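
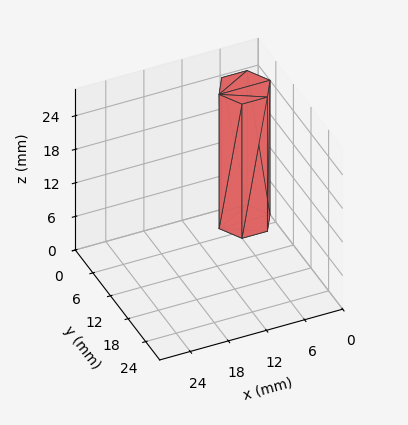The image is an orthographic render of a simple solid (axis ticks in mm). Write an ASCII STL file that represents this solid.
Reading the render: the shape is a regular 6-sided prism (a cylinder approximated with 6 flat sides), circumscribed radius ≈ 4 mm, height ≈ 24 mm (dimensions read to the nearest mm from the axis ticks). For the STL, each face is triangulated and given an outward normal.

solid part
  facet normal 0.0000 0.0000 -1.0000
    outer loop
      vertex 2.00 7.46 0.00
      vertex 6.00 7.46 0.00
      vertex 8.00 4.00 0.00
    endloop
  endfacet
  facet normal 0.0000 0.0000 -1.0000
    outer loop
      vertex 0.00 4.00 0.00
      vertex 2.00 7.46 0.00
      vertex 8.00 4.00 0.00
    endloop
  endfacet
  facet normal 0.0000 0.0000 -1.0000
    outer loop
      vertex 2.00 0.54 0.00
      vertex 0.00 4.00 0.00
      vertex 8.00 4.00 0.00
    endloop
  endfacet
  facet normal 0.0000 0.0000 -1.0000
    outer loop
      vertex 6.00 0.54 0.00
      vertex 2.00 0.54 0.00
      vertex 8.00 4.00 0.00
    endloop
  endfacet
  facet normal 0.0000 0.0000 1.0000
    outer loop
      vertex 8.00 4.00 24.00
      vertex 6.00 7.46 24.00
      vertex 2.00 7.46 24.00
    endloop
  endfacet
  facet normal 0.0000 0.0000 1.0000
    outer loop
      vertex 8.00 4.00 24.00
      vertex 2.00 7.46 24.00
      vertex 0.00 4.00 24.00
    endloop
  endfacet
  facet normal 0.0000 0.0000 1.0000
    outer loop
      vertex 8.00 4.00 24.00
      vertex 0.00 4.00 24.00
      vertex 2.00 0.54 24.00
    endloop
  endfacet
  facet normal 0.0000 0.0000 1.0000
    outer loop
      vertex 8.00 4.00 24.00
      vertex 2.00 0.54 24.00
      vertex 6.00 0.54 24.00
    endloop
  endfacet
  facet normal 0.8658 0.5004 0.0000
    outer loop
      vertex 8.00 4.00 0.00
      vertex 6.00 7.46 0.00
      vertex 6.00 7.46 24.00
    endloop
  endfacet
  facet normal 0.8658 0.5004 0.0000
    outer loop
      vertex 8.00 4.00 0.00
      vertex 6.00 7.46 24.00
      vertex 8.00 4.00 24.00
    endloop
  endfacet
  facet normal 0.0000 1.0000 0.0000
    outer loop
      vertex 6.00 7.46 0.00
      vertex 2.00 7.46 0.00
      vertex 2.00 7.46 24.00
    endloop
  endfacet
  facet normal 0.0000 1.0000 0.0000
    outer loop
      vertex 6.00 7.46 0.00
      vertex 2.00 7.46 24.00
      vertex 6.00 7.46 24.00
    endloop
  endfacet
  facet normal -0.8658 0.5004 0.0000
    outer loop
      vertex 2.00 7.46 0.00
      vertex 0.00 4.00 0.00
      vertex 0.00 4.00 24.00
    endloop
  endfacet
  facet normal -0.8658 0.5004 0.0000
    outer loop
      vertex 2.00 7.46 0.00
      vertex 0.00 4.00 24.00
      vertex 2.00 7.46 24.00
    endloop
  endfacet
  facet normal -0.8658 -0.5004 0.0000
    outer loop
      vertex 0.00 4.00 0.00
      vertex 2.00 0.54 0.00
      vertex 2.00 0.54 24.00
    endloop
  endfacet
  facet normal -0.8658 -0.5004 0.0000
    outer loop
      vertex 0.00 4.00 0.00
      vertex 2.00 0.54 24.00
      vertex 0.00 4.00 24.00
    endloop
  endfacet
  facet normal 0.0000 -1.0000 0.0000
    outer loop
      vertex 2.00 0.54 0.00
      vertex 6.00 0.54 0.00
      vertex 6.00 0.54 24.00
    endloop
  endfacet
  facet normal 0.0000 -1.0000 0.0000
    outer loop
      vertex 2.00 0.54 0.00
      vertex 6.00 0.54 24.00
      vertex 2.00 0.54 24.00
    endloop
  endfacet
  facet normal 0.8658 -0.5004 0.0000
    outer loop
      vertex 6.00 0.54 0.00
      vertex 8.00 4.00 0.00
      vertex 8.00 4.00 24.00
    endloop
  endfacet
  facet normal 0.8658 -0.5004 0.0000
    outer loop
      vertex 6.00 0.54 0.00
      vertex 8.00 4.00 24.00
      vertex 6.00 0.54 24.00
    endloop
  endfacet
endsolid part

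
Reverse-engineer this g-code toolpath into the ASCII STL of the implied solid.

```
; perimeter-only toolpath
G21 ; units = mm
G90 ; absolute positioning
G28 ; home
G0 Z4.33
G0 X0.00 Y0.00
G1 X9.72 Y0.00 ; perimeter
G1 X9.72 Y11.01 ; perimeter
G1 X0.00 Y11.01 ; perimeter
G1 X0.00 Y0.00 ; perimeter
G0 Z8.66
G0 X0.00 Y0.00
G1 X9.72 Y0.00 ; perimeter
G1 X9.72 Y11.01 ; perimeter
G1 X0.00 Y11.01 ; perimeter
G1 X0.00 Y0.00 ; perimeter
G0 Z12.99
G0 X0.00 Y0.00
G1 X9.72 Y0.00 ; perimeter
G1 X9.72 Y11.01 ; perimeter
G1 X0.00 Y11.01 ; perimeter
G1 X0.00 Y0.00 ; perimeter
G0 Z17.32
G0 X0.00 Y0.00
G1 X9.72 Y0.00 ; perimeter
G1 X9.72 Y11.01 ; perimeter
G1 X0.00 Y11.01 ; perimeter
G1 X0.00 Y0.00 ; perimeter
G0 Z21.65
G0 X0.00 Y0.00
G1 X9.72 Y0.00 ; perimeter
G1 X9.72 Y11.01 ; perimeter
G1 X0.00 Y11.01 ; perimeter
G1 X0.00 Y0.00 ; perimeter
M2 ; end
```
solid part
  facet normal 0.0000 0.0000 -1.0000
    outer loop
      vertex 9.72 11.01 0.00
      vertex 9.72 0.00 0.00
      vertex 0.00 0.00 0.00
    endloop
  endfacet
  facet normal 0.0000 0.0000 -1.0000
    outer loop
      vertex 0.00 11.01 0.00
      vertex 9.72 11.01 0.00
      vertex 0.00 0.00 0.00
    endloop
  endfacet
  facet normal 0.0000 0.0000 1.0000
    outer loop
      vertex 0.00 0.00 21.65
      vertex 9.72 0.00 21.65
      vertex 9.72 11.01 21.65
    endloop
  endfacet
  facet normal 0.0000 0.0000 1.0000
    outer loop
      vertex 0.00 0.00 21.65
      vertex 9.72 11.01 21.65
      vertex 0.00 11.01 21.65
    endloop
  endfacet
  facet normal 0.0000 -1.0000 0.0000
    outer loop
      vertex 0.00 0.00 0.00
      vertex 9.72 0.00 0.00
      vertex 9.72 0.00 21.65
    endloop
  endfacet
  facet normal 0.0000 -1.0000 0.0000
    outer loop
      vertex 0.00 0.00 0.00
      vertex 9.72 0.00 21.65
      vertex 0.00 0.00 21.65
    endloop
  endfacet
  facet normal 0.0000 1.0000 0.0000
    outer loop
      vertex 9.72 11.01 21.65
      vertex 9.72 11.01 0.00
      vertex 0.00 11.01 0.00
    endloop
  endfacet
  facet normal 0.0000 1.0000 0.0000
    outer loop
      vertex 0.00 11.01 21.65
      vertex 9.72 11.01 21.65
      vertex 0.00 11.01 0.00
    endloop
  endfacet
  facet normal -1.0000 0.0000 0.0000
    outer loop
      vertex 0.00 11.01 21.65
      vertex 0.00 11.01 0.00
      vertex 0.00 0.00 0.00
    endloop
  endfacet
  facet normal -1.0000 0.0000 0.0000
    outer loop
      vertex 0.00 0.00 21.65
      vertex 0.00 11.01 21.65
      vertex 0.00 0.00 0.00
    endloop
  endfacet
  facet normal 1.0000 0.0000 0.0000
    outer loop
      vertex 9.72 0.00 0.00
      vertex 9.72 11.01 0.00
      vertex 9.72 11.01 21.65
    endloop
  endfacet
  facet normal 1.0000 0.0000 0.0000
    outer loop
      vertex 9.72 0.00 0.00
      vertex 9.72 11.01 21.65
      vertex 9.72 0.00 21.65
    endloop
  endfacet
endsolid part

The G0 Z moves step by Δz≈4.33 mm. Every layer's G1 loop is the same polygon, so the solid is a straight extrusion of it from z=0 to z≈21.6. Closing with flat bottom and top caps and triangulating gives 12 facets — a rectangular box, roughly 9.72 × 11 mm footprint and 21.6 mm tall.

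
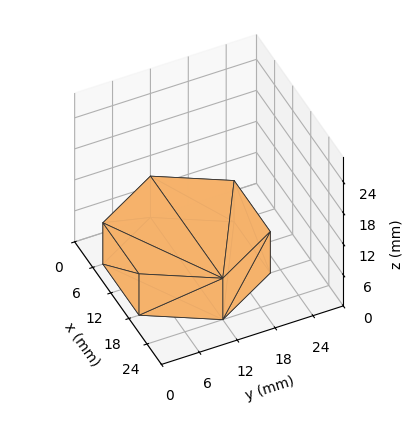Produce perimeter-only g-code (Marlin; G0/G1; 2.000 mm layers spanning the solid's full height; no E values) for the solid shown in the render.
Reading the render: the shape is a regular 6-sided prism (a cylinder approximated with 6 flat sides), circumscribed radius ≈ 12 mm, height ≈ 8 mm (dimensions read to the nearest mm from the axis ticks). For the g-code, the solid's height is divided into equal slices at the stated Δz and each level perimeter traced with G1 moves after a G0 lift.

; perimeter-only toolpath
G21 ; units = mm
G90 ; absolute positioning
G28 ; home
; layer 1
G0 Z2.000
G0 X24.000 Y12.000
G1 X18.000 Y22.392
G1 X6.000 Y22.392
G1 X0.000 Y12.000
G1 X6.000 Y1.608
G1 X18.000 Y1.608
G1 X24.000 Y12.000
; layer 2
G0 Z4.000
G0 X24.000 Y12.000
G1 X18.000 Y22.392
G1 X6.000 Y22.392
G1 X0.000 Y12.000
G1 X6.000 Y1.608
G1 X18.000 Y1.608
G1 X24.000 Y12.000
; layer 3
G0 Z6.000
G0 X24.000 Y12.000
G1 X18.000 Y22.392
G1 X6.000 Y22.392
G1 X0.000 Y12.000
G1 X6.000 Y1.608
G1 X18.000 Y1.608
G1 X24.000 Y12.000
; layer 4
G0 Z8.000
G0 X24.000 Y12.000
G1 X18.000 Y22.392
G1 X6.000 Y22.392
G1 X0.000 Y12.000
G1 X6.000 Y1.608
G1 X18.000 Y1.608
G1 X24.000 Y12.000
M2 ; end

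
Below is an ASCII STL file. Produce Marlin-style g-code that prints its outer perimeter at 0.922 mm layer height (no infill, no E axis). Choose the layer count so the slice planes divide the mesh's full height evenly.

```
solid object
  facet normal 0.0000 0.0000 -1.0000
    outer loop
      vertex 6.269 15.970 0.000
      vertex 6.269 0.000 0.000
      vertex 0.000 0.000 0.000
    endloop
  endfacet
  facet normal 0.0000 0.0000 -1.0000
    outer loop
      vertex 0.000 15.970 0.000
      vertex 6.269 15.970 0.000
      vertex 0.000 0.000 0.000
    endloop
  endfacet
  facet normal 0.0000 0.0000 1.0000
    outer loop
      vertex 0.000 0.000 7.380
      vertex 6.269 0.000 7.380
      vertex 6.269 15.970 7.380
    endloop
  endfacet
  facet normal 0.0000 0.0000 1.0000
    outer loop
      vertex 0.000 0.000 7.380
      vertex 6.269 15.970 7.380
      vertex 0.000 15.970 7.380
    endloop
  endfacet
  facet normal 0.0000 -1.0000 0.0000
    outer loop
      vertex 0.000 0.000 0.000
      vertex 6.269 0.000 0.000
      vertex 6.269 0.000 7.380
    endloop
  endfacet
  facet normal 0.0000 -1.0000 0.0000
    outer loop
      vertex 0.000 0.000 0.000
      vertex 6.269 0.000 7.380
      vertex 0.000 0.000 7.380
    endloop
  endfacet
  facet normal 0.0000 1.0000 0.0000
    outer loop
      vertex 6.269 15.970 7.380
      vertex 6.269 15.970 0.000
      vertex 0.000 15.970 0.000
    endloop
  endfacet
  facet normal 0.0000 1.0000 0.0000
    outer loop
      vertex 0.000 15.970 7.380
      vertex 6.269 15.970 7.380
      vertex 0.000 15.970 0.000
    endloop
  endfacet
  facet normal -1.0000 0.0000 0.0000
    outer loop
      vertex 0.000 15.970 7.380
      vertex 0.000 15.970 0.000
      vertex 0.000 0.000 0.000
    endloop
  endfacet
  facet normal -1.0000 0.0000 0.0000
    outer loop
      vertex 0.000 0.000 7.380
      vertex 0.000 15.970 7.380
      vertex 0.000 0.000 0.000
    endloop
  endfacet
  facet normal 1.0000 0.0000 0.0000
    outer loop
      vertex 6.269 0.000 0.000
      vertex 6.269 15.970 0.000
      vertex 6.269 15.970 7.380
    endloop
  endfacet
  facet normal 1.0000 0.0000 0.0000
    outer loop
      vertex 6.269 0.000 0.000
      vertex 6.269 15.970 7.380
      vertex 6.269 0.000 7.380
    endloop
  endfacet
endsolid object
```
; perimeter-only toolpath
G21 ; units = mm
G90 ; absolute positioning
G28 ; home
; layer 1
G0 Z0.922
G0 X0.000 Y0.000
G1 X6.269 Y0.000
G1 X6.269 Y15.970
G1 X0.000 Y15.970
G1 X0.000 Y0.000
; layer 2
G0 Z1.845
G0 X0.000 Y0.000
G1 X6.269 Y0.000
G1 X6.269 Y15.970
G1 X0.000 Y15.970
G1 X0.000 Y0.000
; layer 3
G0 Z2.768
G0 X0.000 Y0.000
G1 X6.269 Y0.000
G1 X6.269 Y15.970
G1 X0.000 Y15.970
G1 X0.000 Y0.000
; layer 4
G0 Z3.690
G0 X0.000 Y0.000
G1 X6.269 Y0.000
G1 X6.269 Y15.970
G1 X0.000 Y15.970
G1 X0.000 Y0.000
; layer 5
G0 Z4.612
G0 X0.000 Y0.000
G1 X6.269 Y0.000
G1 X6.269 Y15.970
G1 X0.000 Y15.970
G1 X0.000 Y0.000
; layer 6
G0 Z5.535
G0 X0.000 Y0.000
G1 X6.269 Y0.000
G1 X6.269 Y15.970
G1 X0.000 Y15.970
G1 X0.000 Y0.000
; layer 7
G0 Z6.457
G0 X0.000 Y0.000
G1 X6.269 Y0.000
G1 X6.269 Y15.970
G1 X0.000 Y15.970
G1 X0.000 Y0.000
; layer 8
G0 Z7.380
G0 X0.000 Y0.000
G1 X6.269 Y0.000
G1 X6.269 Y15.970
G1 X0.000 Y15.970
G1 X0.000 Y0.000
M2 ; end

The solid is a rectangular box, roughly 6.27 × 16 mm footprint and 7.38 mm tall. Slicing at Δz = 0.922 mm — 8 equal slices spanning the solid's height, so layer i sits at z = i·h/8 — gives 8 non-empty perimeters. Each is a 4-segment closed polygon; G0 lifts to the layer z and rapids to the start vertex, then G1 traces the edges.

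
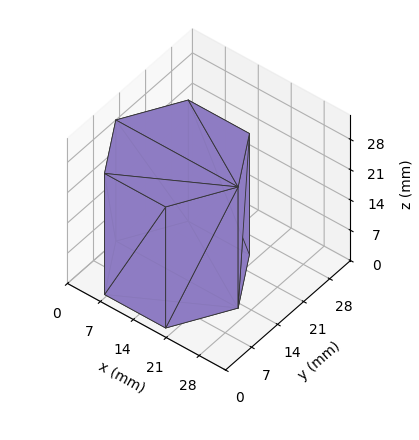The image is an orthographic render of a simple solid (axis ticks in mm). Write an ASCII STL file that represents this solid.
Reading the render: the shape is a regular 6-sided prism (a cylinder approximated with 6 flat sides), circumscribed radius ≈ 13 mm, height ≈ 28 mm (dimensions read to the nearest mm from the axis ticks). For the STL, each face is triangulated and given an outward normal.

solid part
  facet normal 0.0000 0.0000 -1.0000
    outer loop
      vertex 6.500 24.258 0.000
      vertex 19.500 24.258 0.000
      vertex 26.000 13.000 0.000
    endloop
  endfacet
  facet normal 0.0000 0.0000 -1.0000
    outer loop
      vertex 0.000 13.000 0.000
      vertex 6.500 24.258 0.000
      vertex 26.000 13.000 0.000
    endloop
  endfacet
  facet normal 0.0000 0.0000 -1.0000
    outer loop
      vertex 6.500 1.742 0.000
      vertex 0.000 13.000 0.000
      vertex 26.000 13.000 0.000
    endloop
  endfacet
  facet normal 0.0000 0.0000 -1.0000
    outer loop
      vertex 19.500 1.742 0.000
      vertex 6.500 1.742 0.000
      vertex 26.000 13.000 0.000
    endloop
  endfacet
  facet normal 0.0000 0.0000 1.0000
    outer loop
      vertex 26.000 13.000 28.000
      vertex 19.500 24.258 28.000
      vertex 6.500 24.258 28.000
    endloop
  endfacet
  facet normal 0.0000 0.0000 1.0000
    outer loop
      vertex 26.000 13.000 28.000
      vertex 6.500 24.258 28.000
      vertex 0.000 13.000 28.000
    endloop
  endfacet
  facet normal 0.0000 0.0000 1.0000
    outer loop
      vertex 26.000 13.000 28.000
      vertex 0.000 13.000 28.000
      vertex 6.500 1.742 28.000
    endloop
  endfacet
  facet normal 0.0000 0.0000 1.0000
    outer loop
      vertex 26.000 13.000 28.000
      vertex 6.500 1.742 28.000
      vertex 19.500 1.742 28.000
    endloop
  endfacet
  facet normal 0.8660 0.5000 0.0000
    outer loop
      vertex 26.000 13.000 0.000
      vertex 19.500 24.258 0.000
      vertex 19.500 24.258 28.000
    endloop
  endfacet
  facet normal 0.8660 0.5000 0.0000
    outer loop
      vertex 26.000 13.000 0.000
      vertex 19.500 24.258 28.000
      vertex 26.000 13.000 28.000
    endloop
  endfacet
  facet normal 0.0000 1.0000 0.0000
    outer loop
      vertex 19.500 24.258 0.000
      vertex 6.500 24.258 0.000
      vertex 6.500 24.258 28.000
    endloop
  endfacet
  facet normal 0.0000 1.0000 0.0000
    outer loop
      vertex 19.500 24.258 0.000
      vertex 6.500 24.258 28.000
      vertex 19.500 24.258 28.000
    endloop
  endfacet
  facet normal -0.8660 0.5000 0.0000
    outer loop
      vertex 6.500 24.258 0.000
      vertex 0.000 13.000 0.000
      vertex 0.000 13.000 28.000
    endloop
  endfacet
  facet normal -0.8660 0.5000 0.0000
    outer loop
      vertex 6.500 24.258 0.000
      vertex 0.000 13.000 28.000
      vertex 6.500 24.258 28.000
    endloop
  endfacet
  facet normal -0.8660 -0.5000 0.0000
    outer loop
      vertex 0.000 13.000 0.000
      vertex 6.500 1.742 0.000
      vertex 6.500 1.742 28.000
    endloop
  endfacet
  facet normal -0.8660 -0.5000 0.0000
    outer loop
      vertex 0.000 13.000 0.000
      vertex 6.500 1.742 28.000
      vertex 0.000 13.000 28.000
    endloop
  endfacet
  facet normal 0.0000 -1.0000 0.0000
    outer loop
      vertex 6.500 1.742 0.000
      vertex 19.500 1.742 0.000
      vertex 19.500 1.742 28.000
    endloop
  endfacet
  facet normal 0.0000 -1.0000 0.0000
    outer loop
      vertex 6.500 1.742 0.000
      vertex 19.500 1.742 28.000
      vertex 6.500 1.742 28.000
    endloop
  endfacet
  facet normal 0.8660 -0.5000 0.0000
    outer loop
      vertex 19.500 1.742 0.000
      vertex 26.000 13.000 0.000
      vertex 26.000 13.000 28.000
    endloop
  endfacet
  facet normal 0.8660 -0.5000 0.0000
    outer loop
      vertex 19.500 1.742 0.000
      vertex 26.000 13.000 28.000
      vertex 19.500 1.742 28.000
    endloop
  endfacet
endsolid part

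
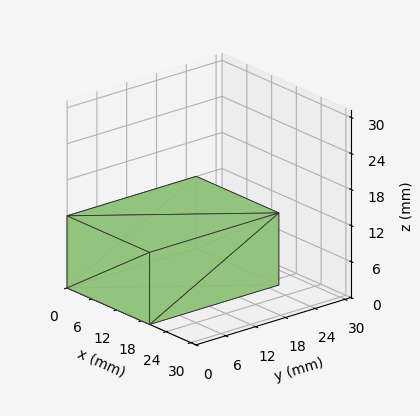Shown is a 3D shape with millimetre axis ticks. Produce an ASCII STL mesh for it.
Reading the render: the shape is a rectangular box, roughly 20 × 26 mm footprint and 12 mm tall (dimensions read to the nearest mm from the axis ticks). For the STL, each face is triangulated and given an outward normal.

solid part
  facet normal 0.0000 0.0000 -1.0000
    outer loop
      vertex 20.00 26.00 0.00
      vertex 20.00 0.00 0.00
      vertex 0.00 0.00 0.00
    endloop
  endfacet
  facet normal 0.0000 0.0000 -1.0000
    outer loop
      vertex 0.00 26.00 0.00
      vertex 20.00 26.00 0.00
      vertex 0.00 0.00 0.00
    endloop
  endfacet
  facet normal 0.0000 0.0000 1.0000
    outer loop
      vertex 0.00 0.00 12.00
      vertex 20.00 0.00 12.00
      vertex 20.00 26.00 12.00
    endloop
  endfacet
  facet normal 0.0000 0.0000 1.0000
    outer loop
      vertex 0.00 0.00 12.00
      vertex 20.00 26.00 12.00
      vertex 0.00 26.00 12.00
    endloop
  endfacet
  facet normal 0.0000 -1.0000 0.0000
    outer loop
      vertex 0.00 0.00 0.00
      vertex 20.00 0.00 0.00
      vertex 20.00 0.00 12.00
    endloop
  endfacet
  facet normal 0.0000 -1.0000 0.0000
    outer loop
      vertex 0.00 0.00 0.00
      vertex 20.00 0.00 12.00
      vertex 0.00 0.00 12.00
    endloop
  endfacet
  facet normal 0.0000 1.0000 0.0000
    outer loop
      vertex 20.00 26.00 12.00
      vertex 20.00 26.00 0.00
      vertex 0.00 26.00 0.00
    endloop
  endfacet
  facet normal 0.0000 1.0000 0.0000
    outer loop
      vertex 0.00 26.00 12.00
      vertex 20.00 26.00 12.00
      vertex 0.00 26.00 0.00
    endloop
  endfacet
  facet normal -1.0000 0.0000 0.0000
    outer loop
      vertex 0.00 26.00 12.00
      vertex 0.00 26.00 0.00
      vertex 0.00 0.00 0.00
    endloop
  endfacet
  facet normal -1.0000 0.0000 0.0000
    outer loop
      vertex 0.00 0.00 12.00
      vertex 0.00 26.00 12.00
      vertex 0.00 0.00 0.00
    endloop
  endfacet
  facet normal 1.0000 0.0000 0.0000
    outer loop
      vertex 20.00 0.00 0.00
      vertex 20.00 26.00 0.00
      vertex 20.00 26.00 12.00
    endloop
  endfacet
  facet normal 1.0000 0.0000 0.0000
    outer loop
      vertex 20.00 0.00 0.00
      vertex 20.00 26.00 12.00
      vertex 20.00 0.00 12.00
    endloop
  endfacet
endsolid part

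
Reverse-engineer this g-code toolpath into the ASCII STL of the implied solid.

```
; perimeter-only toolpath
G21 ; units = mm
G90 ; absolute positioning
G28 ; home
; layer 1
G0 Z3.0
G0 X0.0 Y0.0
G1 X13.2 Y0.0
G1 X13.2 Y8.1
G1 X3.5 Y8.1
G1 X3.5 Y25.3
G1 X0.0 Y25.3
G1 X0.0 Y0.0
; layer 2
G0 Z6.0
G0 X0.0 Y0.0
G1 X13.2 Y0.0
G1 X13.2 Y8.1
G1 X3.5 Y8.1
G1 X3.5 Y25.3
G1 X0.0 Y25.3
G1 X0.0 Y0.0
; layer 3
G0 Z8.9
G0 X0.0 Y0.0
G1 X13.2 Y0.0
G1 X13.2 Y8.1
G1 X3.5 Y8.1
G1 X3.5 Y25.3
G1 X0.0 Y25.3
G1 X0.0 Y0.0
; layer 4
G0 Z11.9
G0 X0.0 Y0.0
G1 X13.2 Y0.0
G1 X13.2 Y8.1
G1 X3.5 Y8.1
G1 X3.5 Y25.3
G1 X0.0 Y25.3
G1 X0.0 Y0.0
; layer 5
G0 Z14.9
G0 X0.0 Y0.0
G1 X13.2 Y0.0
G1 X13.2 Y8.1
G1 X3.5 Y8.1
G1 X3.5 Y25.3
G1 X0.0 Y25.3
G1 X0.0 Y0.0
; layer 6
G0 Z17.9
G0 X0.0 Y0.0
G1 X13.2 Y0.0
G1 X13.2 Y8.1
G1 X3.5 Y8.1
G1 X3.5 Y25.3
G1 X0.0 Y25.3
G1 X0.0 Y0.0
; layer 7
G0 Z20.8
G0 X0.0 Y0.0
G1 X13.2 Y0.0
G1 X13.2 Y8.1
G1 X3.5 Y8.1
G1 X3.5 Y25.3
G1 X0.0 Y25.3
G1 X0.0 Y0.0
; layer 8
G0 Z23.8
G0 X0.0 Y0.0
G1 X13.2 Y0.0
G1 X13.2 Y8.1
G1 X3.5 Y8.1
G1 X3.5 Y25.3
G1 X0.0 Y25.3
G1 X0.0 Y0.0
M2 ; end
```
solid part
  facet normal 0.0000 0.0000 -1.0000
    outer loop
      vertex 13.2 8.1 0.0
      vertex 13.2 0.0 0.0
      vertex 0.0 0.0 0.0
    endloop
  endfacet
  facet normal 0.0000 0.0000 -1.0000
    outer loop
      vertex 3.5 8.1 0.0
      vertex 13.2 8.1 0.0
      vertex 0.0 0.0 0.0
    endloop
  endfacet
  facet normal 0.0000 0.0000 -1.0000
    outer loop
      vertex 3.5 25.3 0.0
      vertex 3.5 8.1 0.0
      vertex 0.0 0.0 0.0
    endloop
  endfacet
  facet normal 0.0000 0.0000 -1.0000
    outer loop
      vertex 0.0 25.3 0.0
      vertex 3.5 25.3 0.0
      vertex 0.0 0.0 0.0
    endloop
  endfacet
  facet normal 0.0000 0.0000 1.0000
    outer loop
      vertex 0.0 0.0 23.8
      vertex 13.2 0.0 23.8
      vertex 13.2 8.1 23.8
    endloop
  endfacet
  facet normal 0.0000 0.0000 1.0000
    outer loop
      vertex 0.0 0.0 23.8
      vertex 13.2 8.1 23.8
      vertex 3.5 8.1 23.8
    endloop
  endfacet
  facet normal 0.0000 0.0000 1.0000
    outer loop
      vertex 0.0 0.0 23.8
      vertex 3.5 8.1 23.8
      vertex 3.5 25.3 23.8
    endloop
  endfacet
  facet normal 0.0000 0.0000 1.0000
    outer loop
      vertex 0.0 0.0 23.8
      vertex 3.5 25.3 23.8
      vertex 0.0 25.3 23.8
    endloop
  endfacet
  facet normal 0.0000 -1.0000 0.0000
    outer loop
      vertex 0.0 0.0 0.0
      vertex 13.2 0.0 0.0
      vertex 13.2 0.0 23.8
    endloop
  endfacet
  facet normal 0.0000 -1.0000 0.0000
    outer loop
      vertex 0.0 0.0 0.0
      vertex 13.2 0.0 23.8
      vertex 0.0 0.0 23.8
    endloop
  endfacet
  facet normal 1.0000 0.0000 0.0000
    outer loop
      vertex 13.2 0.0 0.0
      vertex 13.2 8.1 0.0
      vertex 13.2 8.1 23.8
    endloop
  endfacet
  facet normal 1.0000 0.0000 0.0000
    outer loop
      vertex 13.2 0.0 0.0
      vertex 13.2 8.1 23.8
      vertex 13.2 0.0 23.8
    endloop
  endfacet
  facet normal 0.0000 1.0000 0.0000
    outer loop
      vertex 13.2 8.1 0.0
      vertex 3.5 8.1 0.0
      vertex 3.5 8.1 23.8
    endloop
  endfacet
  facet normal 0.0000 1.0000 0.0000
    outer loop
      vertex 13.2 8.1 0.0
      vertex 3.5 8.1 23.8
      vertex 13.2 8.1 23.8
    endloop
  endfacet
  facet normal 1.0000 0.0000 0.0000
    outer loop
      vertex 3.5 8.1 0.0
      vertex 3.5 25.3 0.0
      vertex 3.5 25.3 23.8
    endloop
  endfacet
  facet normal 1.0000 0.0000 0.0000
    outer loop
      vertex 3.5 8.1 0.0
      vertex 3.5 25.3 23.8
      vertex 3.5 8.1 23.8
    endloop
  endfacet
  facet normal 0.0000 1.0000 0.0000
    outer loop
      vertex 3.5 25.3 0.0
      vertex 0.0 25.3 0.0
      vertex 0.0 25.3 23.8
    endloop
  endfacet
  facet normal 0.0000 1.0000 0.0000
    outer loop
      vertex 3.5 25.3 0.0
      vertex 0.0 25.3 23.8
      vertex 3.5 25.3 23.8
    endloop
  endfacet
  facet normal -1.0000 0.0000 0.0000
    outer loop
      vertex 0.0 25.3 0.0
      vertex 0.0 0.0 0.0
      vertex 0.0 0.0 23.8
    endloop
  endfacet
  facet normal -1.0000 0.0000 0.0000
    outer loop
      vertex 0.0 25.3 0.0
      vertex 0.0 0.0 23.8
      vertex 0.0 25.3 23.8
    endloop
  endfacet
endsolid part

The G0 Z moves step by Δz≈3.0 mm. Every layer's G1 loop is the same polygon, so the solid is a straight extrusion of it from z=0 to z≈23.8. Closing with flat bottom and top caps and triangulating gives 20 facets — an L-shaped prism: outer 13.2 × 25.3 mm, arm thicknesses ≈ 8.1 mm (horizontal) and 3.5 mm (vertical), extruded 23.8 mm in z.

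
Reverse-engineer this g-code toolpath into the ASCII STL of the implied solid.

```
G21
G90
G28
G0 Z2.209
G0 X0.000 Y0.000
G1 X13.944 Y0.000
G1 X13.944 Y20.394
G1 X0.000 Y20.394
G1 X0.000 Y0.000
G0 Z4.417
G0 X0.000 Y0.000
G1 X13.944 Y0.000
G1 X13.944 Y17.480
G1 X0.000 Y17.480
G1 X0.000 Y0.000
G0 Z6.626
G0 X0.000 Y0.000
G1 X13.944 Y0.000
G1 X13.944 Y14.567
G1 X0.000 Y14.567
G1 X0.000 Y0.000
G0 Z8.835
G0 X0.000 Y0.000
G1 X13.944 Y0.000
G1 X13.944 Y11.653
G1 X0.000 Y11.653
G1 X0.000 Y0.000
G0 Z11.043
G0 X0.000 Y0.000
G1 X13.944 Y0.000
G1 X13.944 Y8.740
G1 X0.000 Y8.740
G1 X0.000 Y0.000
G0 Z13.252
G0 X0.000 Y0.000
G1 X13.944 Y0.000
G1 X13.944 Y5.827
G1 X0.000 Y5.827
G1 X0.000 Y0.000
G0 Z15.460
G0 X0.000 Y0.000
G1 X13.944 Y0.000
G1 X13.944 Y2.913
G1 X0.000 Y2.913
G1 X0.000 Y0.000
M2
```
solid part
  facet normal 0.0000 0.0000 -1.0000
    outer loop
      vertex 13.944 23.307 0.000
      vertex 13.944 0.000 0.000
      vertex 0.000 0.000 0.000
    endloop
  endfacet
  facet normal 0.0000 0.0000 -1.0000
    outer loop
      vertex 0.000 23.307 0.000
      vertex 13.944 23.307 0.000
      vertex 0.000 0.000 0.000
    endloop
  endfacet
  facet normal 0.0000 -1.0000 0.0000
    outer loop
      vertex 0.000 0.000 0.000
      vertex 13.944 0.000 0.000
      vertex 13.944 0.000 17.669
    endloop
  endfacet
  facet normal 0.0000 -1.0000 0.0000
    outer loop
      vertex 0.000 0.000 0.000
      vertex 13.944 0.000 17.669
      vertex 0.000 0.000 17.669
    endloop
  endfacet
  facet normal 0.0000 0.6041 0.7969
    outer loop
      vertex 0.000 0.000 17.669
      vertex 13.944 0.000 17.669
      vertex 13.944 23.307 0.000
    endloop
  endfacet
  facet normal 0.0000 0.6041 0.7969
    outer loop
      vertex 0.000 0.000 17.669
      vertex 13.944 23.307 0.000
      vertex 0.000 23.307 0.000
    endloop
  endfacet
  facet normal -1.0000 0.0000 0.0000
    outer loop
      vertex 0.000 0.000 17.669
      vertex 0.000 23.307 0.000
      vertex 0.000 0.000 0.000
    endloop
  endfacet
  facet normal 1.0000 0.0000 0.0000
    outer loop
      vertex 13.944 0.000 0.000
      vertex 13.944 23.307 0.000
      vertex 13.944 0.000 17.669
    endloop
  endfacet
endsolid part

The G0 Z moves step by Δz≈2.209 mm. The G1 loops shrink linearly with z, so the solid tapers from its base footprint up to z≈17.7. Closing with a flat bottom cap and the tapered top and triangulating gives 8 facets — a wedge (ramp): 13.9 × 23.3 mm base, rising to 17.7 mm along the y=0 edge and sloping linearly to z=0 at y=23.3.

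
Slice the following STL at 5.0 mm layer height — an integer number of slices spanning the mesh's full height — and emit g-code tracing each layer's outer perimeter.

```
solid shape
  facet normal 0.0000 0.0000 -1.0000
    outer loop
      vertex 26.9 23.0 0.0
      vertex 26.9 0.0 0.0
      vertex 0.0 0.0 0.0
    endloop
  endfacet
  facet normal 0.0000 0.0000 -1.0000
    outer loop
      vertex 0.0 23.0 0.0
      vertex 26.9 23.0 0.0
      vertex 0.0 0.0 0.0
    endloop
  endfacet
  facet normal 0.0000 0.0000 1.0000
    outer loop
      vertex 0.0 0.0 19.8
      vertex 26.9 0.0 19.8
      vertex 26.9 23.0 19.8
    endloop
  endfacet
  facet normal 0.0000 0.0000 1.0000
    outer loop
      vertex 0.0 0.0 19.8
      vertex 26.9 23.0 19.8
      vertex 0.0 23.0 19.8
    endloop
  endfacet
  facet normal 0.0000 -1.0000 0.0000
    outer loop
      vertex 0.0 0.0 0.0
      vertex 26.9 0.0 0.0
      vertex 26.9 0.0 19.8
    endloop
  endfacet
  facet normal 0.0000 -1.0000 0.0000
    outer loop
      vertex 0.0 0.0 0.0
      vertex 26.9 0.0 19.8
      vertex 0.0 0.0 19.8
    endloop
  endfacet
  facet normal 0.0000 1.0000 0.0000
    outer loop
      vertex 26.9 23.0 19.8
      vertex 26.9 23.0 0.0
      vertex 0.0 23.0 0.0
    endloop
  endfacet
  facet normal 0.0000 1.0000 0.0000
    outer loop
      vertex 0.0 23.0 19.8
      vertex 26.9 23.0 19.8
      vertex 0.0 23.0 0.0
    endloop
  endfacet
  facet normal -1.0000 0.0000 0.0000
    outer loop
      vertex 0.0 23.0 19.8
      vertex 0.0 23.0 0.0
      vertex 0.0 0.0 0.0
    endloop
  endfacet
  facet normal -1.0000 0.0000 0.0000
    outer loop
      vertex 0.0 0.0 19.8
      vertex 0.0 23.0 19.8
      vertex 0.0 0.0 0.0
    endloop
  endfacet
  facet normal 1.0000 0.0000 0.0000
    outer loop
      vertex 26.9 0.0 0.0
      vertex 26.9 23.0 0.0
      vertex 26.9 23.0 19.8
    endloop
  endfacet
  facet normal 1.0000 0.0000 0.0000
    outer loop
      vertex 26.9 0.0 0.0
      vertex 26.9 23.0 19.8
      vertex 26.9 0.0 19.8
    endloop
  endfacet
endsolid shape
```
; perimeter-only toolpath
G21 ; units = mm
G90 ; absolute positioning
G28 ; home
; layer 1
G0 Z5.0
G0 X0.0 Y0.0
G1 X26.9 Y0.0
G1 X26.9 Y23.0
G1 X0.0 Y23.0
G1 X0.0 Y0.0
; layer 2
G0 Z9.9
G0 X0.0 Y0.0
G1 X26.9 Y0.0
G1 X26.9 Y23.0
G1 X0.0 Y23.0
G1 X0.0 Y0.0
; layer 3
G0 Z14.9
G0 X0.0 Y0.0
G1 X26.9 Y0.0
G1 X26.9 Y23.0
G1 X0.0 Y23.0
G1 X0.0 Y0.0
; layer 4
G0 Z19.8
G0 X0.0 Y0.0
G1 X26.9 Y0.0
G1 X26.9 Y23.0
G1 X0.0 Y23.0
G1 X0.0 Y0.0
M2 ; end

The solid is a rectangular box, roughly 26.9 × 23 mm footprint and 19.8 mm tall. Slicing at Δz = 5.0 mm — 4 equal slices spanning the solid's height, so layer i sits at z = i·h/4 — gives 4 non-empty perimeters. Each is a 4-segment closed polygon; G0 lifts to the layer z and rapids to the start vertex, then G1 traces the edges.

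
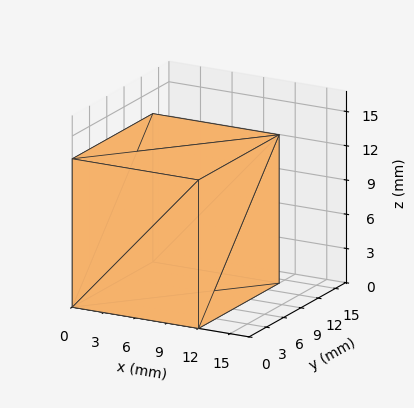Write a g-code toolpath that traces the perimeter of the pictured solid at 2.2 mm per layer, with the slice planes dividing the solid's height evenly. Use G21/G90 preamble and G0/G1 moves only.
Reading the render: the shape is a rectangular box, roughly 12 × 14 mm footprint and 13 mm tall (dimensions read to the nearest mm from the axis ticks). For the g-code, the solid's height is divided into equal slices at the stated Δz and each level perimeter traced with G1 moves after a G0 lift.

; perimeter-only toolpath
G21 ; units = mm
G90 ; absolute positioning
G28 ; home
; layer 1
G0 Z2.2
G0 X0.0 Y0.0
G1 X12.0 Y0.0
G1 X12.0 Y14.0
G1 X0.0 Y14.0
G1 X0.0 Y0.0
; layer 2
G0 Z4.3
G0 X0.0 Y0.0
G1 X12.0 Y0.0
G1 X12.0 Y14.0
G1 X0.0 Y14.0
G1 X0.0 Y0.0
; layer 3
G0 Z6.5
G0 X0.0 Y0.0
G1 X12.0 Y0.0
G1 X12.0 Y14.0
G1 X0.0 Y14.0
G1 X0.0 Y0.0
; layer 4
G0 Z8.7
G0 X0.0 Y0.0
G1 X12.0 Y0.0
G1 X12.0 Y14.0
G1 X0.0 Y14.0
G1 X0.0 Y0.0
; layer 5
G0 Z10.8
G0 X0.0 Y0.0
G1 X12.0 Y0.0
G1 X12.0 Y14.0
G1 X0.0 Y14.0
G1 X0.0 Y0.0
; layer 6
G0 Z13.0
G0 X0.0 Y0.0
G1 X12.0 Y0.0
G1 X12.0 Y14.0
G1 X0.0 Y14.0
G1 X0.0 Y0.0
M2 ; end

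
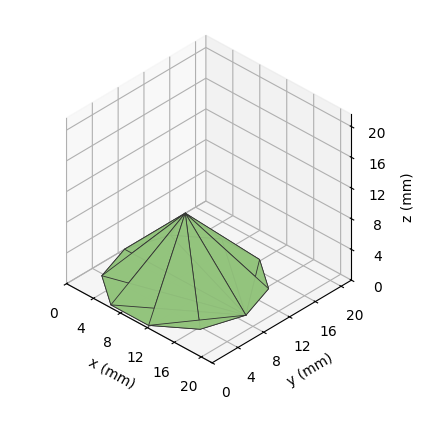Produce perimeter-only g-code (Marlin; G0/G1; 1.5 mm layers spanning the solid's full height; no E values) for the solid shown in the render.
Reading the render: the shape is a regular 10-sided pyramid, base circumscribed radius ≈ 9 mm, apex at z ≈ 9 mm (dimensions read to the nearest mm from the axis ticks). For the g-code, the solid's height is divided into equal slices at the stated Δz and each level perimeter traced with G1 moves after a G0 lift.

; perimeter-only toolpath
G21 ; units = mm
G90 ; absolute positioning
G28 ; home
; layer 1
G0 Z1.5
G0 X16.5 Y9.0
G1 X15.1 Y13.4
G1 X11.3 Y16.2
G1 X6.7 Y16.2
G1 X2.9 Y13.4
G1 X1.5 Y9.0
G1 X2.9 Y4.6
G1 X6.7 Y1.8
G1 X11.3 Y1.8
G1 X15.1 Y4.6
G1 X16.5 Y9.0
; layer 2
G0 Z3.0
G0 X15.0 Y9.0
G1 X13.9 Y12.5
G1 X10.9 Y14.7
G1 X7.1 Y14.7
G1 X4.1 Y12.5
G1 X3.0 Y9.0
G1 X4.1 Y5.5
G1 X7.1 Y3.3
G1 X10.9 Y3.3
G1 X13.9 Y5.5
G1 X15.0 Y9.0
; layer 3
G0 Z4.5
G0 X13.5 Y9.0
G1 X12.7 Y11.7
G1 X10.4 Y13.3
G1 X7.6 Y13.3
G1 X5.3 Y11.7
G1 X4.5 Y9.0
G1 X5.3 Y6.3
G1 X7.6 Y4.7
G1 X10.4 Y4.7
G1 X12.7 Y6.3
G1 X13.5 Y9.0
; layer 4
G0 Z6.0
G0 X12.0 Y9.0
G1 X11.4 Y10.8
G1 X9.9 Y11.9
G1 X8.1 Y11.9
G1 X6.6 Y10.8
G1 X6.0 Y9.0
G1 X6.6 Y7.2
G1 X8.1 Y6.1
G1 X9.9 Y6.1
G1 X11.4 Y7.2
G1 X12.0 Y9.0
; layer 5
G0 Z7.5
G0 X10.5 Y9.0
G1 X10.2 Y9.9
G1 X9.5 Y10.4
G1 X8.5 Y10.4
G1 X7.8 Y9.9
G1 X7.5 Y9.0
G1 X7.8 Y8.1
G1 X8.5 Y7.6
G1 X9.5 Y7.6
G1 X10.2 Y8.1
G1 X10.5 Y9.0
M2 ; end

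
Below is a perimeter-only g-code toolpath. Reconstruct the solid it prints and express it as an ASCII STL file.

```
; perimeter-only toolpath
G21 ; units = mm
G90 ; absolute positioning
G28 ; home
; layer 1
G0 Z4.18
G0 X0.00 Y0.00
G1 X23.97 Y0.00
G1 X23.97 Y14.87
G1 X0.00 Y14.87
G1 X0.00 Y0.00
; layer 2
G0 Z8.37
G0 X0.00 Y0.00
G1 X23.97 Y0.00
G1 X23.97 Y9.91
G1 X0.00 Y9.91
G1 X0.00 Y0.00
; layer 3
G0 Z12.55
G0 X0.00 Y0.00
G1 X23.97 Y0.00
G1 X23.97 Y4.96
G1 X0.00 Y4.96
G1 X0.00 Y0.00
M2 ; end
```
solid part
  facet normal 0.0000 0.0000 -1.0000
    outer loop
      vertex 23.97 19.82 0.00
      vertex 23.97 0.00 0.00
      vertex 0.00 0.00 0.00
    endloop
  endfacet
  facet normal 0.0000 0.0000 -1.0000
    outer loop
      vertex 0.00 19.82 0.00
      vertex 23.97 19.82 0.00
      vertex 0.00 0.00 0.00
    endloop
  endfacet
  facet normal 0.0000 -1.0000 0.0000
    outer loop
      vertex 0.00 0.00 0.00
      vertex 23.97 0.00 0.00
      vertex 23.97 0.00 16.73
    endloop
  endfacet
  facet normal 0.0000 -1.0000 0.0000
    outer loop
      vertex 0.00 0.00 0.00
      vertex 23.97 0.00 16.73
      vertex 0.00 0.00 16.73
    endloop
  endfacet
  facet normal 0.0000 0.6450 0.7642
    outer loop
      vertex 0.00 0.00 16.73
      vertex 23.97 0.00 16.73
      vertex 23.97 19.82 0.00
    endloop
  endfacet
  facet normal 0.0000 0.6450 0.7642
    outer loop
      vertex 0.00 0.00 16.73
      vertex 23.97 19.82 0.00
      vertex 0.00 19.82 0.00
    endloop
  endfacet
  facet normal -1.0000 0.0000 0.0000
    outer loop
      vertex 0.00 0.00 16.73
      vertex 0.00 19.82 0.00
      vertex 0.00 0.00 0.00
    endloop
  endfacet
  facet normal 1.0000 0.0000 0.0000
    outer loop
      vertex 23.97 0.00 0.00
      vertex 23.97 19.82 0.00
      vertex 23.97 0.00 16.73
    endloop
  endfacet
endsolid part

The G0 Z moves step by Δz≈4.18 mm. The G1 loops shrink linearly with z, so the solid tapers from its base footprint up to z≈16.7. Closing with a flat bottom cap and the tapered top and triangulating gives 8 facets — a wedge (ramp): 24 × 19.8 mm base, rising to 16.7 mm along the y=0 edge and sloping linearly to z=0 at y=19.8.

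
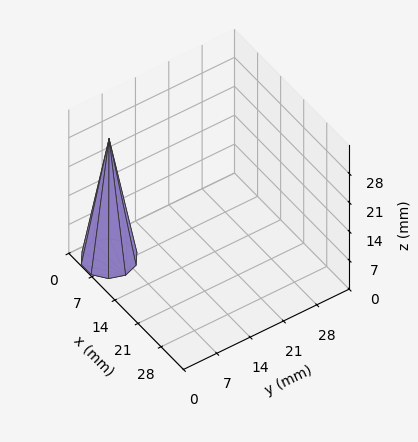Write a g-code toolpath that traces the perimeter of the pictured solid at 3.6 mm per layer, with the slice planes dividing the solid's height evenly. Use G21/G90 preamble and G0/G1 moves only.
Reading the render: the shape is a regular 10-sided pyramid, base circumscribed radius ≈ 5 mm, apex at z ≈ 29 mm (dimensions read to the nearest mm from the axis ticks). For the g-code, the solid's height is divided into equal slices at the stated Δz and each level perimeter traced with G1 moves after a G0 lift.

; perimeter-only toolpath
G21 ; units = mm
G90 ; absolute positioning
G28 ; home
; layer 1
G0 Z3.6
G0 X9.4 Y5.0
G1 X8.5 Y7.5
G1 X6.3 Y9.2
G1 X3.7 Y9.2
G1 X1.5 Y7.5
G1 X0.6 Y5.0
G1 X1.5 Y2.5
G1 X3.7 Y0.8
G1 X6.3 Y0.8
G1 X8.5 Y2.5
G1 X9.4 Y5.0
; layer 2
G0 Z7.2
G0 X8.8 Y5.0
G1 X8.0 Y7.2
G1 X6.1 Y8.6
G1 X3.9 Y8.6
G1 X2.0 Y7.2
G1 X1.2 Y5.0
G1 X2.0 Y2.8
G1 X3.9 Y1.4
G1 X6.1 Y1.4
G1 X8.0 Y2.8
G1 X8.8 Y5.0
; layer 3
G0 Z10.9
G0 X8.1 Y5.0
G1 X7.5 Y6.8
G1 X5.9 Y8.0
G1 X4.1 Y8.0
G1 X2.5 Y6.8
G1 X1.9 Y5.0
G1 X2.5 Y3.2
G1 X4.1 Y2.0
G1 X5.9 Y2.0
G1 X7.5 Y3.2
G1 X8.1 Y5.0
; layer 4
G0 Z14.5
G0 X7.5 Y5.0
G1 X7.0 Y6.5
G1 X5.8 Y7.4
G1 X4.2 Y7.4
G1 X3.0 Y6.5
G1 X2.5 Y5.0
G1 X3.0 Y3.5
G1 X4.2 Y2.6
G1 X5.8 Y2.6
G1 X7.0 Y3.5
G1 X7.5 Y5.0
; layer 5
G0 Z18.1
G0 X6.9 Y5.0
G1 X6.5 Y6.1
G1 X5.6 Y6.8
G1 X4.4 Y6.8
G1 X3.5 Y6.1
G1 X3.1 Y5.0
G1 X3.5 Y3.9
G1 X4.4 Y3.2
G1 X5.6 Y3.2
G1 X6.5 Y3.9
G1 X6.9 Y5.0
; layer 6
G0 Z21.8
G0 X6.2 Y5.0
G1 X6.0 Y5.7
G1 X5.4 Y6.2
G1 X4.6 Y6.2
G1 X4.0 Y5.7
G1 X3.8 Y5.0
G1 X4.0 Y4.3
G1 X4.6 Y3.8
G1 X5.4 Y3.8
G1 X6.0 Y4.3
G1 X6.2 Y5.0
; layer 7
G0 Z25.4
G0 X5.6 Y5.0
G1 X5.5 Y5.4
G1 X5.2 Y5.6
G1 X4.8 Y5.6
G1 X4.5 Y5.4
G1 X4.4 Y5.0
G1 X4.5 Y4.6
G1 X4.8 Y4.4
G1 X5.2 Y4.4
G1 X5.5 Y4.6
G1 X5.6 Y5.0
M2 ; end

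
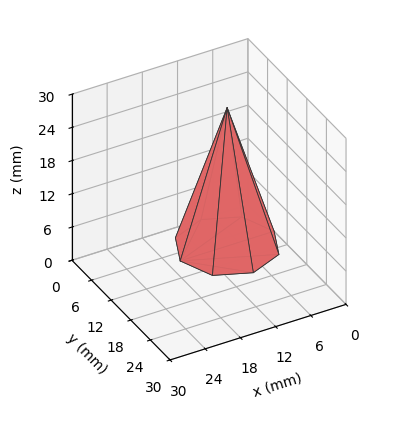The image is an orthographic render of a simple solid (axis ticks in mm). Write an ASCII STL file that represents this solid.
Reading the render: the shape is a regular 8-sided pyramid, base circumscribed radius ≈ 8 mm, apex at z ≈ 25 mm (dimensions read to the nearest mm from the axis ticks). For the STL, each face is triangulated and given an outward normal.

solid part
  facet normal 0.0000 0.0000 -1.0000
    outer loop
      vertex 8.00 16.00 0.00
      vertex 13.66 13.66 0.00
      vertex 16.00 8.00 0.00
    endloop
  endfacet
  facet normal 0.0000 0.0000 -1.0000
    outer loop
      vertex 2.34 13.66 0.00
      vertex 8.00 16.00 0.00
      vertex 16.00 8.00 0.00
    endloop
  endfacet
  facet normal 0.0000 0.0000 -1.0000
    outer loop
      vertex 0.00 8.00 0.00
      vertex 2.34 13.66 0.00
      vertex 16.00 8.00 0.00
    endloop
  endfacet
  facet normal 0.0000 0.0000 -1.0000
    outer loop
      vertex 2.34 2.34 0.00
      vertex 0.00 8.00 0.00
      vertex 16.00 8.00 0.00
    endloop
  endfacet
  facet normal 0.0000 0.0000 -1.0000
    outer loop
      vertex 8.00 0.00 0.00
      vertex 2.34 2.34 0.00
      vertex 16.00 8.00 0.00
    endloop
  endfacet
  facet normal 0.0000 0.0000 -1.0000
    outer loop
      vertex 13.66 2.34 0.00
      vertex 8.00 0.00 0.00
      vertex 16.00 8.00 0.00
    endloop
  endfacet
  facet normal 0.8862 0.3664 0.2836
    outer loop
      vertex 16.00 8.00 0.00
      vertex 13.66 13.66 0.00
      vertex 8.00 8.00 25.00
    endloop
  endfacet
  facet normal 0.3664 0.8862 0.2836
    outer loop
      vertex 13.66 13.66 0.00
      vertex 8.00 16.00 0.00
      vertex 8.00 8.00 25.00
    endloop
  endfacet
  facet normal -0.3664 0.8862 0.2836
    outer loop
      vertex 8.00 16.00 0.00
      vertex 2.34 13.66 0.00
      vertex 8.00 8.00 25.00
    endloop
  endfacet
  facet normal -0.8862 0.3664 0.2836
    outer loop
      vertex 2.34 13.66 0.00
      vertex 0.00 8.00 0.00
      vertex 8.00 8.00 25.00
    endloop
  endfacet
  facet normal -0.8862 -0.3664 0.2836
    outer loop
      vertex 0.00 8.00 0.00
      vertex 2.34 2.34 0.00
      vertex 8.00 8.00 25.00
    endloop
  endfacet
  facet normal -0.3664 -0.8862 0.2836
    outer loop
      vertex 2.34 2.34 0.00
      vertex 8.00 0.00 0.00
      vertex 8.00 8.00 25.00
    endloop
  endfacet
  facet normal 0.3664 -0.8862 0.2836
    outer loop
      vertex 8.00 0.00 0.00
      vertex 13.66 2.34 0.00
      vertex 8.00 8.00 25.00
    endloop
  endfacet
  facet normal 0.8862 -0.3664 0.2836
    outer loop
      vertex 13.66 2.34 0.00
      vertex 16.00 8.00 0.00
      vertex 8.00 8.00 25.00
    endloop
  endfacet
endsolid part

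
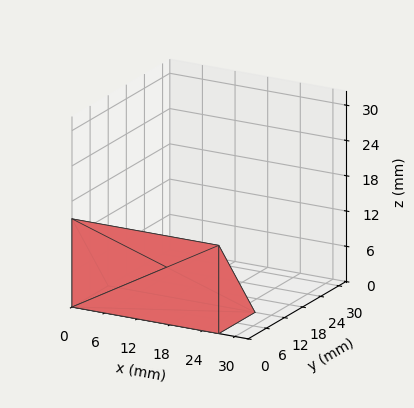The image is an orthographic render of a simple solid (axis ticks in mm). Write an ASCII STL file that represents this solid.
Reading the render: the shape is a wedge (ramp): 27 × 12 mm base, rising to 15 mm along the y=0 edge and sloping linearly to z=0 at y=12 (dimensions read to the nearest mm from the axis ticks). For the STL, each face is triangulated and given an outward normal.

solid part
  facet normal 0.0000 0.0000 -1.0000
    outer loop
      vertex 27.0 12.0 0.0
      vertex 27.0 0.0 0.0
      vertex 0.0 0.0 0.0
    endloop
  endfacet
  facet normal 0.0000 0.0000 -1.0000
    outer loop
      vertex 0.0 12.0 0.0
      vertex 27.0 12.0 0.0
      vertex 0.0 0.0 0.0
    endloop
  endfacet
  facet normal 0.0000 -1.0000 0.0000
    outer loop
      vertex 0.0 0.0 0.0
      vertex 27.0 0.0 0.0
      vertex 27.0 0.0 15.0
    endloop
  endfacet
  facet normal 0.0000 -1.0000 0.0000
    outer loop
      vertex 0.0 0.0 0.0
      vertex 27.0 0.0 15.0
      vertex 0.0 0.0 15.0
    endloop
  endfacet
  facet normal 0.0000 0.7809 0.6247
    outer loop
      vertex 0.0 0.0 15.0
      vertex 27.0 0.0 15.0
      vertex 27.0 12.0 0.0
    endloop
  endfacet
  facet normal 0.0000 0.7809 0.6247
    outer loop
      vertex 0.0 0.0 15.0
      vertex 27.0 12.0 0.0
      vertex 0.0 12.0 0.0
    endloop
  endfacet
  facet normal -1.0000 0.0000 0.0000
    outer loop
      vertex 0.0 0.0 15.0
      vertex 0.0 12.0 0.0
      vertex 0.0 0.0 0.0
    endloop
  endfacet
  facet normal 1.0000 0.0000 0.0000
    outer loop
      vertex 27.0 0.0 0.0
      vertex 27.0 12.0 0.0
      vertex 27.0 0.0 15.0
    endloop
  endfacet
endsolid part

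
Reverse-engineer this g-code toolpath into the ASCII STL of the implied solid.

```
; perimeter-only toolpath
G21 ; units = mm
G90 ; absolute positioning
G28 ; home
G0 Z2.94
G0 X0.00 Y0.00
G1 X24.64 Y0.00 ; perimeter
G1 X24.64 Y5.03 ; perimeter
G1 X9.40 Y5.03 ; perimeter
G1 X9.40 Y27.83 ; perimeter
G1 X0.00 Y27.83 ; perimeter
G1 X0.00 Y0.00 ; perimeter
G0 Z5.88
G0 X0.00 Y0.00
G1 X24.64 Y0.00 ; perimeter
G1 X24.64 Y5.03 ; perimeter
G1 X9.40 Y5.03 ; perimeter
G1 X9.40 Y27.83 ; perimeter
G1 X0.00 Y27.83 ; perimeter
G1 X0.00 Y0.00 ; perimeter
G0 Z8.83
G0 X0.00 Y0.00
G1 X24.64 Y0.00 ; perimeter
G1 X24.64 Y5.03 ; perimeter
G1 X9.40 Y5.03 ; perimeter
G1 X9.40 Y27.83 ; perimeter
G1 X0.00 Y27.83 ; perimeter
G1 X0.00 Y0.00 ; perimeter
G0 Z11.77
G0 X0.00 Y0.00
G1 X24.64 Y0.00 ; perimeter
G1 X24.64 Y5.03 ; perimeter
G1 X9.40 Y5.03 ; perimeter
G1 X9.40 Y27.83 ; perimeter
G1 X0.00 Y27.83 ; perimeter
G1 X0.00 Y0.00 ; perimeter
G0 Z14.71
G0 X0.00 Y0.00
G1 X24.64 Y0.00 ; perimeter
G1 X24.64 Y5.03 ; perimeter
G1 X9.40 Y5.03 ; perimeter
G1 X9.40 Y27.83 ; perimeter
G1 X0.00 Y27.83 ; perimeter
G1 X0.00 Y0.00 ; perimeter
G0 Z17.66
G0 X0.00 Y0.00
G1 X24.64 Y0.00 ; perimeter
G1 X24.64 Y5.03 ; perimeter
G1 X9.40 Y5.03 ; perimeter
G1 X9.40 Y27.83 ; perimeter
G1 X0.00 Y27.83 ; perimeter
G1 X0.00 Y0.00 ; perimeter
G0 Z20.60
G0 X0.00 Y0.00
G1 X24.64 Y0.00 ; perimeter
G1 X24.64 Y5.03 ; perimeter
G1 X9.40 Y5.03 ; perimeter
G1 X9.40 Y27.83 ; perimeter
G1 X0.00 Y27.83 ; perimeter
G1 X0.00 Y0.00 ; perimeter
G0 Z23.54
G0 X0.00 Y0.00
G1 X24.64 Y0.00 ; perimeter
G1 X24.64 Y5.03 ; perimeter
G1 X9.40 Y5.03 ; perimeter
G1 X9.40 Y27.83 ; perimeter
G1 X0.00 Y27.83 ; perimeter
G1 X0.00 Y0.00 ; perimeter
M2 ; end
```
solid part
  facet normal 0.0000 0.0000 -1.0000
    outer loop
      vertex 24.64 5.03 0.00
      vertex 24.64 0.00 0.00
      vertex 0.00 0.00 0.00
    endloop
  endfacet
  facet normal 0.0000 0.0000 -1.0000
    outer loop
      vertex 9.40 5.03 0.00
      vertex 24.64 5.03 0.00
      vertex 0.00 0.00 0.00
    endloop
  endfacet
  facet normal 0.0000 0.0000 -1.0000
    outer loop
      vertex 9.40 27.83 0.00
      vertex 9.40 5.03 0.00
      vertex 0.00 0.00 0.00
    endloop
  endfacet
  facet normal 0.0000 0.0000 -1.0000
    outer loop
      vertex 0.00 27.83 0.00
      vertex 9.40 27.83 0.00
      vertex 0.00 0.00 0.00
    endloop
  endfacet
  facet normal 0.0000 0.0000 1.0000
    outer loop
      vertex 0.00 0.00 23.54
      vertex 24.64 0.00 23.54
      vertex 24.64 5.03 23.54
    endloop
  endfacet
  facet normal 0.0000 0.0000 1.0000
    outer loop
      vertex 0.00 0.00 23.54
      vertex 24.64 5.03 23.54
      vertex 9.40 5.03 23.54
    endloop
  endfacet
  facet normal 0.0000 0.0000 1.0000
    outer loop
      vertex 0.00 0.00 23.54
      vertex 9.40 5.03 23.54
      vertex 9.40 27.83 23.54
    endloop
  endfacet
  facet normal 0.0000 0.0000 1.0000
    outer loop
      vertex 0.00 0.00 23.54
      vertex 9.40 27.83 23.54
      vertex 0.00 27.83 23.54
    endloop
  endfacet
  facet normal 0.0000 -1.0000 0.0000
    outer loop
      vertex 0.00 0.00 0.00
      vertex 24.64 0.00 0.00
      vertex 24.64 0.00 23.54
    endloop
  endfacet
  facet normal 0.0000 -1.0000 0.0000
    outer loop
      vertex 0.00 0.00 0.00
      vertex 24.64 0.00 23.54
      vertex 0.00 0.00 23.54
    endloop
  endfacet
  facet normal 1.0000 0.0000 0.0000
    outer loop
      vertex 24.64 0.00 0.00
      vertex 24.64 5.03 0.00
      vertex 24.64 5.03 23.54
    endloop
  endfacet
  facet normal 1.0000 0.0000 0.0000
    outer loop
      vertex 24.64 0.00 0.00
      vertex 24.64 5.03 23.54
      vertex 24.64 0.00 23.54
    endloop
  endfacet
  facet normal 0.0000 1.0000 0.0000
    outer loop
      vertex 24.64 5.03 0.00
      vertex 9.40 5.03 0.00
      vertex 9.40 5.03 23.54
    endloop
  endfacet
  facet normal 0.0000 1.0000 0.0000
    outer loop
      vertex 24.64 5.03 0.00
      vertex 9.40 5.03 23.54
      vertex 24.64 5.03 23.54
    endloop
  endfacet
  facet normal 1.0000 0.0000 0.0000
    outer loop
      vertex 9.40 5.03 0.00
      vertex 9.40 27.83 0.00
      vertex 9.40 27.83 23.54
    endloop
  endfacet
  facet normal 1.0000 0.0000 0.0000
    outer loop
      vertex 9.40 5.03 0.00
      vertex 9.40 27.83 23.54
      vertex 9.40 5.03 23.54
    endloop
  endfacet
  facet normal 0.0000 1.0000 0.0000
    outer loop
      vertex 9.40 27.83 0.00
      vertex 0.00 27.83 0.00
      vertex 0.00 27.83 23.54
    endloop
  endfacet
  facet normal 0.0000 1.0000 0.0000
    outer loop
      vertex 9.40 27.83 0.00
      vertex 0.00 27.83 23.54
      vertex 9.40 27.83 23.54
    endloop
  endfacet
  facet normal -1.0000 0.0000 0.0000
    outer loop
      vertex 0.00 27.83 0.00
      vertex 0.00 0.00 0.00
      vertex 0.00 0.00 23.54
    endloop
  endfacet
  facet normal -1.0000 0.0000 0.0000
    outer loop
      vertex 0.00 27.83 0.00
      vertex 0.00 0.00 23.54
      vertex 0.00 27.83 23.54
    endloop
  endfacet
endsolid part

The G0 Z moves step by Δz≈2.94 mm. Every layer's G1 loop is the same polygon, so the solid is a straight extrusion of it from z=0 to z≈23.5. Closing with flat bottom and top caps and triangulating gives 20 facets — an L-shaped prism: outer 24.6 × 27.8 mm, arm thicknesses ≈ 5.03 mm (horizontal) and 9.4 mm (vertical), extruded 23.5 mm in z.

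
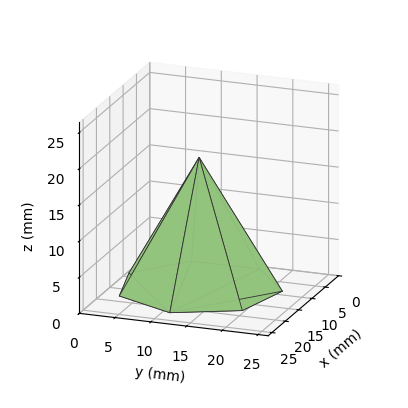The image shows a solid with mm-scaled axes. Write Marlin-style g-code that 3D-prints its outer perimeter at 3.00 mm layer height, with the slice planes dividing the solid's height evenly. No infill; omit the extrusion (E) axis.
Reading the render: the shape is a regular 7-sided pyramid, base circumscribed radius ≈ 11 mm, apex at z ≈ 18 mm (dimensions read to the nearest mm from the axis ticks). For the g-code, the solid's height is divided into equal slices at the stated Δz and each level perimeter traced with G1 moves after a G0 lift.

; perimeter-only toolpath
G21 ; units = mm
G90 ; absolute positioning
G28 ; home
; layer 1
G0 Z3.00
G0 X20.17 Y11.00
G1 X16.72 Y18.17
G1 X8.96 Y19.93
G1 X2.74 Y14.98
G1 X2.74 Y7.03
G1 X8.96 Y2.07
G1 X16.72 Y3.83
G1 X20.17 Y11.00
; layer 2
G0 Z6.00
G0 X18.33 Y11.00
G1 X15.57 Y16.73
G1 X9.37 Y18.15
G1 X4.39 Y14.18
G1 X4.39 Y7.82
G1 X9.37 Y3.85
G1 X15.57 Y5.27
G1 X18.33 Y11.00
; layer 3
G0 Z9.00
G0 X16.50 Y11.00
G1 X14.43 Y15.30
G1 X9.78 Y16.36
G1 X6.04 Y13.38
G1 X6.04 Y8.62
G1 X9.78 Y5.64
G1 X14.43 Y6.70
G1 X16.50 Y11.00
; layer 4
G0 Z12.00
G0 X14.67 Y11.00
G1 X13.29 Y13.87
G1 X10.18 Y14.57
G1 X7.70 Y12.59
G1 X7.70 Y9.41
G1 X10.18 Y7.43
G1 X13.29 Y8.13
G1 X14.67 Y11.00
; layer 5
G0 Z15.00
G0 X12.83 Y11.00
G1 X12.14 Y12.43
G1 X10.59 Y12.79
G1 X9.35 Y11.79
G1 X9.35 Y10.21
G1 X10.59 Y9.21
G1 X12.14 Y9.57
G1 X12.83 Y11.00
M2 ; end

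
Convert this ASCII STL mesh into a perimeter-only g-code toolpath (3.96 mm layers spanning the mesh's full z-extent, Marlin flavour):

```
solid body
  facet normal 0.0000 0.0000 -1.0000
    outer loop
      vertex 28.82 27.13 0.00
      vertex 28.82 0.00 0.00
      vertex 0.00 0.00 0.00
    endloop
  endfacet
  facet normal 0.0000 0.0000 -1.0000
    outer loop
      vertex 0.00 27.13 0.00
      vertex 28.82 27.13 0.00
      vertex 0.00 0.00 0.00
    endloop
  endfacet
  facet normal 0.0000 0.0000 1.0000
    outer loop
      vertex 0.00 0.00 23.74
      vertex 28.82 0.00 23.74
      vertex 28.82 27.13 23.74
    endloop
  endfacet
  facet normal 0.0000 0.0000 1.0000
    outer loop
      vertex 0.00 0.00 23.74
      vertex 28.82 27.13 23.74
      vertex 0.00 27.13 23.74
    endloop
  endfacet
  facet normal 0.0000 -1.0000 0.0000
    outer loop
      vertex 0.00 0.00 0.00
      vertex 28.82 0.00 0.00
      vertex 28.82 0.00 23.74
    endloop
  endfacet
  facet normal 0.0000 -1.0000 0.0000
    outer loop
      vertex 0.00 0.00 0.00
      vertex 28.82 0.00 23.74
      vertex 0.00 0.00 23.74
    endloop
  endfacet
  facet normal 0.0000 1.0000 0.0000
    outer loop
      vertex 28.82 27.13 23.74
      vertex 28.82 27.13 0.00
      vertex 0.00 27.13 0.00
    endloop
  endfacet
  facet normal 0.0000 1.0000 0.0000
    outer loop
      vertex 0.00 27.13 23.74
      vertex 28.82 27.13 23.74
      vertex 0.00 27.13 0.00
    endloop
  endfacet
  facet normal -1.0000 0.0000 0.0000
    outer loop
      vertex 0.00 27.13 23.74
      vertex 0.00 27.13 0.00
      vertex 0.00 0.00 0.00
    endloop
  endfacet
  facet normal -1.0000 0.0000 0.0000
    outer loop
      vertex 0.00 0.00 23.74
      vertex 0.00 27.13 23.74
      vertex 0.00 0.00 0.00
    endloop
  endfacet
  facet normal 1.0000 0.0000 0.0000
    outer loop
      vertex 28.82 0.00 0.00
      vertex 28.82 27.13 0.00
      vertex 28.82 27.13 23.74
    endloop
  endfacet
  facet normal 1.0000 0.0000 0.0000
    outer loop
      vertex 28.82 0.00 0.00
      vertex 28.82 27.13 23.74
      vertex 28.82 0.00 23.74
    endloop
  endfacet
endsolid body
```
; perimeter-only toolpath
G21 ; units = mm
G90 ; absolute positioning
G28 ; home
; layer 1
G0 Z3.96
G0 X0.00 Y0.00
G1 X28.82 Y0.00
G1 X28.82 Y27.13
G1 X0.00 Y27.13
G1 X0.00 Y0.00
; layer 2
G0 Z7.91
G0 X0.00 Y0.00
G1 X28.82 Y0.00
G1 X28.82 Y27.13
G1 X0.00 Y27.13
G1 X0.00 Y0.00
; layer 3
G0 Z11.87
G0 X0.00 Y0.00
G1 X28.82 Y0.00
G1 X28.82 Y27.13
G1 X0.00 Y27.13
G1 X0.00 Y0.00
; layer 4
G0 Z15.83
G0 X0.00 Y0.00
G1 X28.82 Y0.00
G1 X28.82 Y27.13
G1 X0.00 Y27.13
G1 X0.00 Y0.00
; layer 5
G0 Z19.78
G0 X0.00 Y0.00
G1 X28.82 Y0.00
G1 X28.82 Y27.13
G1 X0.00 Y27.13
G1 X0.00 Y0.00
; layer 6
G0 Z23.74
G0 X0.00 Y0.00
G1 X28.82 Y0.00
G1 X28.82 Y27.13
G1 X0.00 Y27.13
G1 X0.00 Y0.00
M2 ; end

The solid is a rectangular box, roughly 28.8 × 27.1 mm footprint and 23.7 mm tall. Slicing at Δz = 3.96 mm — 6 equal slices spanning the solid's height, so layer i sits at z = i·h/6 — gives 6 non-empty perimeters. Each is a 4-segment closed polygon; G0 lifts to the layer z and rapids to the start vertex, then G1 traces the edges.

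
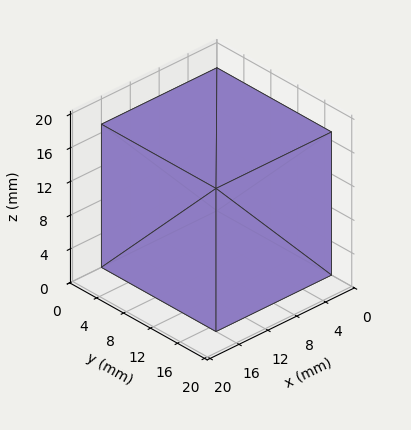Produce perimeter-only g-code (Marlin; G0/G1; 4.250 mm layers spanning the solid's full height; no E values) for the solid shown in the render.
Reading the render: the shape is a rectangular box, roughly 16 × 17 mm footprint and 17 mm tall (dimensions read to the nearest mm from the axis ticks). For the g-code, the solid's height is divided into equal slices at the stated Δz and each level perimeter traced with G1 moves after a G0 lift.

; perimeter-only toolpath
G21 ; units = mm
G90 ; absolute positioning
G28 ; home
; layer 1
G0 Z4.250
G0 X0.000 Y0.000
G1 X16.000 Y0.000
G1 X16.000 Y17.000
G1 X0.000 Y17.000
G1 X0.000 Y0.000
; layer 2
G0 Z8.500
G0 X0.000 Y0.000
G1 X16.000 Y0.000
G1 X16.000 Y17.000
G1 X0.000 Y17.000
G1 X0.000 Y0.000
; layer 3
G0 Z12.750
G0 X0.000 Y0.000
G1 X16.000 Y0.000
G1 X16.000 Y17.000
G1 X0.000 Y17.000
G1 X0.000 Y0.000
; layer 4
G0 Z17.000
G0 X0.000 Y0.000
G1 X16.000 Y0.000
G1 X16.000 Y17.000
G1 X0.000 Y17.000
G1 X0.000 Y0.000
M2 ; end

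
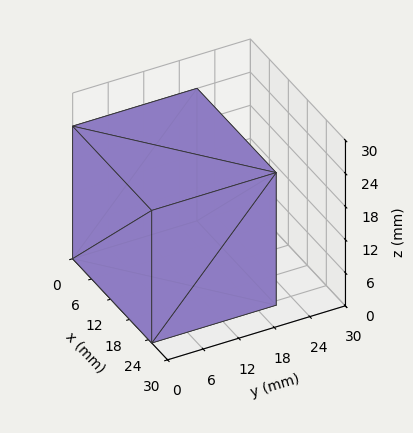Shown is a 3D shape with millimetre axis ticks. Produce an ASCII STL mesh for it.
Reading the render: the shape is a rectangular box, roughly 25 × 21 mm footprint and 24 mm tall (dimensions read to the nearest mm from the axis ticks). For the STL, each face is triangulated and given an outward normal.

solid part
  facet normal 0.0000 0.0000 -1.0000
    outer loop
      vertex 25.0 21.0 0.0
      vertex 25.0 0.0 0.0
      vertex 0.0 0.0 0.0
    endloop
  endfacet
  facet normal 0.0000 0.0000 -1.0000
    outer loop
      vertex 0.0 21.0 0.0
      vertex 25.0 21.0 0.0
      vertex 0.0 0.0 0.0
    endloop
  endfacet
  facet normal 0.0000 0.0000 1.0000
    outer loop
      vertex 0.0 0.0 24.0
      vertex 25.0 0.0 24.0
      vertex 25.0 21.0 24.0
    endloop
  endfacet
  facet normal 0.0000 0.0000 1.0000
    outer loop
      vertex 0.0 0.0 24.0
      vertex 25.0 21.0 24.0
      vertex 0.0 21.0 24.0
    endloop
  endfacet
  facet normal 0.0000 -1.0000 0.0000
    outer loop
      vertex 0.0 0.0 0.0
      vertex 25.0 0.0 0.0
      vertex 25.0 0.0 24.0
    endloop
  endfacet
  facet normal 0.0000 -1.0000 0.0000
    outer loop
      vertex 0.0 0.0 0.0
      vertex 25.0 0.0 24.0
      vertex 0.0 0.0 24.0
    endloop
  endfacet
  facet normal 0.0000 1.0000 0.0000
    outer loop
      vertex 25.0 21.0 24.0
      vertex 25.0 21.0 0.0
      vertex 0.0 21.0 0.0
    endloop
  endfacet
  facet normal 0.0000 1.0000 0.0000
    outer loop
      vertex 0.0 21.0 24.0
      vertex 25.0 21.0 24.0
      vertex 0.0 21.0 0.0
    endloop
  endfacet
  facet normal -1.0000 0.0000 0.0000
    outer loop
      vertex 0.0 21.0 24.0
      vertex 0.0 21.0 0.0
      vertex 0.0 0.0 0.0
    endloop
  endfacet
  facet normal -1.0000 0.0000 0.0000
    outer loop
      vertex 0.0 0.0 24.0
      vertex 0.0 21.0 24.0
      vertex 0.0 0.0 0.0
    endloop
  endfacet
  facet normal 1.0000 0.0000 0.0000
    outer loop
      vertex 25.0 0.0 0.0
      vertex 25.0 21.0 0.0
      vertex 25.0 21.0 24.0
    endloop
  endfacet
  facet normal 1.0000 0.0000 0.0000
    outer loop
      vertex 25.0 0.0 0.0
      vertex 25.0 21.0 24.0
      vertex 25.0 0.0 24.0
    endloop
  endfacet
endsolid part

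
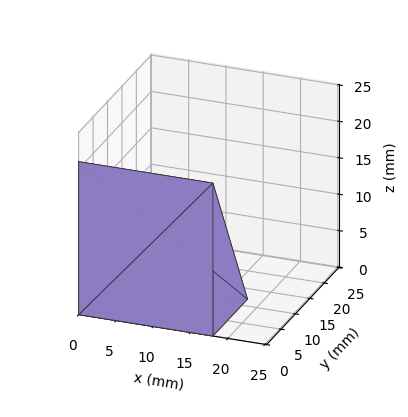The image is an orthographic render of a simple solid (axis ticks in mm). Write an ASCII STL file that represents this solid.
Reading the render: the shape is a wedge (ramp): 18 × 12 mm base, rising to 21 mm along the y=0 edge and sloping linearly to z=0 at y=12 (dimensions read to the nearest mm from the axis ticks). For the STL, each face is triangulated and given an outward normal.

solid part
  facet normal 0.0000 0.0000 -1.0000
    outer loop
      vertex 18.0 12.0 0.0
      vertex 18.0 0.0 0.0
      vertex 0.0 0.0 0.0
    endloop
  endfacet
  facet normal 0.0000 0.0000 -1.0000
    outer loop
      vertex 0.0 12.0 0.0
      vertex 18.0 12.0 0.0
      vertex 0.0 0.0 0.0
    endloop
  endfacet
  facet normal 0.0000 -1.0000 0.0000
    outer loop
      vertex 0.0 0.0 0.0
      vertex 18.0 0.0 0.0
      vertex 18.0 0.0 21.0
    endloop
  endfacet
  facet normal 0.0000 -1.0000 0.0000
    outer loop
      vertex 0.0 0.0 0.0
      vertex 18.0 0.0 21.0
      vertex 0.0 0.0 21.0
    endloop
  endfacet
  facet normal 0.0000 0.8682 0.4961
    outer loop
      vertex 0.0 0.0 21.0
      vertex 18.0 0.0 21.0
      vertex 18.0 12.0 0.0
    endloop
  endfacet
  facet normal 0.0000 0.8682 0.4961
    outer loop
      vertex 0.0 0.0 21.0
      vertex 18.0 12.0 0.0
      vertex 0.0 12.0 0.0
    endloop
  endfacet
  facet normal -1.0000 0.0000 0.0000
    outer loop
      vertex 0.0 0.0 21.0
      vertex 0.0 12.0 0.0
      vertex 0.0 0.0 0.0
    endloop
  endfacet
  facet normal 1.0000 0.0000 0.0000
    outer loop
      vertex 18.0 0.0 0.0
      vertex 18.0 12.0 0.0
      vertex 18.0 0.0 21.0
    endloop
  endfacet
endsolid part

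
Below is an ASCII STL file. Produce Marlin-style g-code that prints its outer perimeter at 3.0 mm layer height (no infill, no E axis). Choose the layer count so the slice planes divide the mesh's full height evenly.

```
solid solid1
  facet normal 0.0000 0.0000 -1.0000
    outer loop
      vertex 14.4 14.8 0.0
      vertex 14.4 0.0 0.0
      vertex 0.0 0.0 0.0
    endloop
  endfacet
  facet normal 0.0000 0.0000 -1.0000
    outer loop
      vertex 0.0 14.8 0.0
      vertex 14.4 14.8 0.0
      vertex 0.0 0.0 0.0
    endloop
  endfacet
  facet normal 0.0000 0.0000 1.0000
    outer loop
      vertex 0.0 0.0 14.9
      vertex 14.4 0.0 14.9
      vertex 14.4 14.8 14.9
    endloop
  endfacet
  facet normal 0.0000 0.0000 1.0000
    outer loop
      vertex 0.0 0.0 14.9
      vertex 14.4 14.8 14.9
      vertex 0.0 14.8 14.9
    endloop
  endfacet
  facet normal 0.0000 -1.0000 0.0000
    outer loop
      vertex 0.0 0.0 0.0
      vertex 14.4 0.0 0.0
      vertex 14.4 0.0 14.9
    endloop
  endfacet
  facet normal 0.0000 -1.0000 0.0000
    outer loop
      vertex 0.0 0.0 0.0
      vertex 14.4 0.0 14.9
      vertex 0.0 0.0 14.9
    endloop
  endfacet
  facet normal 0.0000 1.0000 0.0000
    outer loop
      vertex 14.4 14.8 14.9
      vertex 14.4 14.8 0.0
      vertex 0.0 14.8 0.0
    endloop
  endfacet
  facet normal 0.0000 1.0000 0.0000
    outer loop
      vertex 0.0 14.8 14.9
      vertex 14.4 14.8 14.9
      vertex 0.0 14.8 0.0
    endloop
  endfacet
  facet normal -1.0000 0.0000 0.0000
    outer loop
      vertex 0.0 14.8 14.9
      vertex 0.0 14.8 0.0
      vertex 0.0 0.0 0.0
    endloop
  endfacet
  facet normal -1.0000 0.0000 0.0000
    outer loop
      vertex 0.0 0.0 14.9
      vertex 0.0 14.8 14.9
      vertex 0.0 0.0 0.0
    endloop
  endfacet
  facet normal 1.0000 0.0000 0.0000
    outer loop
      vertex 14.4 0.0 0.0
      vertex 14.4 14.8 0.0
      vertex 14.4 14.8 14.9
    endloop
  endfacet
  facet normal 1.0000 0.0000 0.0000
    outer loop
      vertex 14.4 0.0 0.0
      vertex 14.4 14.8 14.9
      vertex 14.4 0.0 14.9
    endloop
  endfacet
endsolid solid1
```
; perimeter-only toolpath
G21 ; units = mm
G90 ; absolute positioning
G28 ; home
; layer 1
G0 Z3.0
G0 X0.0 Y0.0
G1 X14.4 Y0.0
G1 X14.4 Y14.8
G1 X0.0 Y14.8
G1 X0.0 Y0.0
; layer 2
G0 Z6.0
G0 X0.0 Y0.0
G1 X14.4 Y0.0
G1 X14.4 Y14.8
G1 X0.0 Y14.8
G1 X0.0 Y0.0
; layer 3
G0 Z8.9
G0 X0.0 Y0.0
G1 X14.4 Y0.0
G1 X14.4 Y14.8
G1 X0.0 Y14.8
G1 X0.0 Y0.0
; layer 4
G0 Z11.9
G0 X0.0 Y0.0
G1 X14.4 Y0.0
G1 X14.4 Y14.8
G1 X0.0 Y14.8
G1 X0.0 Y0.0
; layer 5
G0 Z14.9
G0 X0.0 Y0.0
G1 X14.4 Y0.0
G1 X14.4 Y14.8
G1 X0.0 Y14.8
G1 X0.0 Y0.0
M2 ; end

The solid is a rectangular box, roughly 14.4 × 14.8 mm footprint and 14.9 mm tall. Slicing at Δz = 3.0 mm — 5 equal slices spanning the solid's height, so layer i sits at z = i·h/5 — gives 5 non-empty perimeters. Each is a 4-segment closed polygon; G0 lifts to the layer z and rapids to the start vertex, then G1 traces the edges.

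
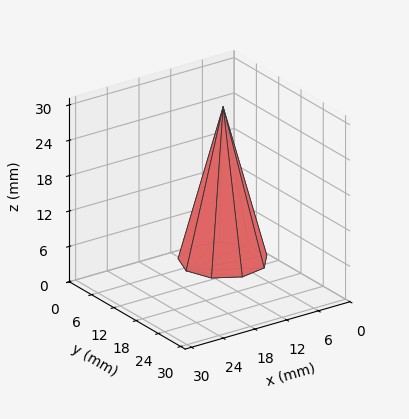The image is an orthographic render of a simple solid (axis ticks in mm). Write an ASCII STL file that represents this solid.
Reading the render: the shape is a regular 9-sided pyramid, base circumscribed radius ≈ 7 mm, apex at z ≈ 26 mm (dimensions read to the nearest mm from the axis ticks). For the STL, each face is triangulated and given an outward normal.

solid part
  facet normal 0.0000 0.0000 -1.0000
    outer loop
      vertex 8.216 13.894 0.000
      vertex 12.362 11.500 0.000
      vertex 14.000 7.000 0.000
    endloop
  endfacet
  facet normal 0.0000 0.0000 -1.0000
    outer loop
      vertex 3.500 13.062 0.000
      vertex 8.216 13.894 0.000
      vertex 14.000 7.000 0.000
    endloop
  endfacet
  facet normal 0.0000 0.0000 -1.0000
    outer loop
      vertex 0.422 9.394 0.000
      vertex 3.500 13.062 0.000
      vertex 14.000 7.000 0.000
    endloop
  endfacet
  facet normal 0.0000 0.0000 -1.0000
    outer loop
      vertex 0.422 4.606 0.000
      vertex 0.422 9.394 0.000
      vertex 14.000 7.000 0.000
    endloop
  endfacet
  facet normal 0.0000 0.0000 -1.0000
    outer loop
      vertex 3.500 0.938 0.000
      vertex 0.422 4.606 0.000
      vertex 14.000 7.000 0.000
    endloop
  endfacet
  facet normal 0.0000 0.0000 -1.0000
    outer loop
      vertex 8.216 0.106 0.000
      vertex 3.500 0.938 0.000
      vertex 14.000 7.000 0.000
    endloop
  endfacet
  facet normal 0.0000 0.0000 -1.0000
    outer loop
      vertex 12.362 2.500 0.000
      vertex 8.216 0.106 0.000
      vertex 14.000 7.000 0.000
    endloop
  endfacet
  facet normal 0.9110 0.3316 0.2453
    outer loop
      vertex 14.000 7.000 0.000
      vertex 12.362 11.500 0.000
      vertex 7.000 7.000 26.000
    endloop
  endfacet
  facet normal 0.4848 0.8395 0.2453
    outer loop
      vertex 12.362 11.500 0.000
      vertex 8.216 13.894 0.000
      vertex 7.000 7.000 26.000
    endloop
  endfacet
  facet normal -0.1684 0.9547 0.2453
    outer loop
      vertex 8.216 13.894 0.000
      vertex 3.500 13.062 0.000
      vertex 7.000 7.000 26.000
    endloop
  endfacet
  facet normal -0.7426 0.6232 0.2453
    outer loop
      vertex 3.500 13.062 0.000
      vertex 0.422 9.394 0.000
      vertex 7.000 7.000 26.000
    endloop
  endfacet
  facet normal -0.9695 0.0000 0.2453
    outer loop
      vertex 0.422 9.394 0.000
      vertex 0.422 4.606 0.000
      vertex 7.000 7.000 26.000
    endloop
  endfacet
  facet normal -0.7426 -0.6232 0.2453
    outer loop
      vertex 0.422 4.606 0.000
      vertex 3.500 0.938 0.000
      vertex 7.000 7.000 26.000
    endloop
  endfacet
  facet normal -0.1684 -0.9547 0.2453
    outer loop
      vertex 3.500 0.938 0.000
      vertex 8.216 0.106 0.000
      vertex 7.000 7.000 26.000
    endloop
  endfacet
  facet normal 0.4848 -0.8395 0.2453
    outer loop
      vertex 8.216 0.106 0.000
      vertex 12.362 2.500 0.000
      vertex 7.000 7.000 26.000
    endloop
  endfacet
  facet normal 0.9110 -0.3316 0.2453
    outer loop
      vertex 12.362 2.500 0.000
      vertex 14.000 7.000 0.000
      vertex 7.000 7.000 26.000
    endloop
  endfacet
endsolid part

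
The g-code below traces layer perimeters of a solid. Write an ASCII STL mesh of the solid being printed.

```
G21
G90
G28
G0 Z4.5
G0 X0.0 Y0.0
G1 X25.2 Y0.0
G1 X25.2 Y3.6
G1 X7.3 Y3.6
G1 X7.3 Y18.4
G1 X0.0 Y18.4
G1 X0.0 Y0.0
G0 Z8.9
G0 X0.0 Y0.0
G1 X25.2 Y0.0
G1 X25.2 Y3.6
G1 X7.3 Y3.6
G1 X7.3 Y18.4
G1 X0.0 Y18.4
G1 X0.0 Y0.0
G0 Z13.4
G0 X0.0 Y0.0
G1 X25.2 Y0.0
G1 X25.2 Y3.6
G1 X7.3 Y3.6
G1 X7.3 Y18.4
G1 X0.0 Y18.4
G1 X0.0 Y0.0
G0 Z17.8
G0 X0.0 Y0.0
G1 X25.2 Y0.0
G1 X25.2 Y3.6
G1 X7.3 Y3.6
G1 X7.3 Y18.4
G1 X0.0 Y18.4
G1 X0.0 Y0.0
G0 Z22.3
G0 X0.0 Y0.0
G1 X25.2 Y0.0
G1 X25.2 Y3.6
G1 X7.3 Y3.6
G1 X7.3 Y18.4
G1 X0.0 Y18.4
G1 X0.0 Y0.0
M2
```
solid part
  facet normal 0.0000 0.0000 -1.0000
    outer loop
      vertex 25.2 3.6 0.0
      vertex 25.2 0.0 0.0
      vertex 0.0 0.0 0.0
    endloop
  endfacet
  facet normal 0.0000 0.0000 -1.0000
    outer loop
      vertex 7.3 3.6 0.0
      vertex 25.2 3.6 0.0
      vertex 0.0 0.0 0.0
    endloop
  endfacet
  facet normal 0.0000 0.0000 -1.0000
    outer loop
      vertex 7.3 18.4 0.0
      vertex 7.3 3.6 0.0
      vertex 0.0 0.0 0.0
    endloop
  endfacet
  facet normal 0.0000 0.0000 -1.0000
    outer loop
      vertex 0.0 18.4 0.0
      vertex 7.3 18.4 0.0
      vertex 0.0 0.0 0.0
    endloop
  endfacet
  facet normal 0.0000 0.0000 1.0000
    outer loop
      vertex 0.0 0.0 22.3
      vertex 25.2 0.0 22.3
      vertex 25.2 3.6 22.3
    endloop
  endfacet
  facet normal 0.0000 0.0000 1.0000
    outer loop
      vertex 0.0 0.0 22.3
      vertex 25.2 3.6 22.3
      vertex 7.3 3.6 22.3
    endloop
  endfacet
  facet normal 0.0000 0.0000 1.0000
    outer loop
      vertex 0.0 0.0 22.3
      vertex 7.3 3.6 22.3
      vertex 7.3 18.4 22.3
    endloop
  endfacet
  facet normal 0.0000 0.0000 1.0000
    outer loop
      vertex 0.0 0.0 22.3
      vertex 7.3 18.4 22.3
      vertex 0.0 18.4 22.3
    endloop
  endfacet
  facet normal 0.0000 -1.0000 0.0000
    outer loop
      vertex 0.0 0.0 0.0
      vertex 25.2 0.0 0.0
      vertex 25.2 0.0 22.3
    endloop
  endfacet
  facet normal 0.0000 -1.0000 0.0000
    outer loop
      vertex 0.0 0.0 0.0
      vertex 25.2 0.0 22.3
      vertex 0.0 0.0 22.3
    endloop
  endfacet
  facet normal 1.0000 0.0000 0.0000
    outer loop
      vertex 25.2 0.0 0.0
      vertex 25.2 3.6 0.0
      vertex 25.2 3.6 22.3
    endloop
  endfacet
  facet normal 1.0000 0.0000 0.0000
    outer loop
      vertex 25.2 0.0 0.0
      vertex 25.2 3.6 22.3
      vertex 25.2 0.0 22.3
    endloop
  endfacet
  facet normal 0.0000 1.0000 0.0000
    outer loop
      vertex 25.2 3.6 0.0
      vertex 7.3 3.6 0.0
      vertex 7.3 3.6 22.3
    endloop
  endfacet
  facet normal 0.0000 1.0000 0.0000
    outer loop
      vertex 25.2 3.6 0.0
      vertex 7.3 3.6 22.3
      vertex 25.2 3.6 22.3
    endloop
  endfacet
  facet normal 1.0000 0.0000 0.0000
    outer loop
      vertex 7.3 3.6 0.0
      vertex 7.3 18.4 0.0
      vertex 7.3 18.4 22.3
    endloop
  endfacet
  facet normal 1.0000 0.0000 0.0000
    outer loop
      vertex 7.3 3.6 0.0
      vertex 7.3 18.4 22.3
      vertex 7.3 3.6 22.3
    endloop
  endfacet
  facet normal 0.0000 1.0000 0.0000
    outer loop
      vertex 7.3 18.4 0.0
      vertex 0.0 18.4 0.0
      vertex 0.0 18.4 22.3
    endloop
  endfacet
  facet normal 0.0000 1.0000 0.0000
    outer loop
      vertex 7.3 18.4 0.0
      vertex 0.0 18.4 22.3
      vertex 7.3 18.4 22.3
    endloop
  endfacet
  facet normal -1.0000 0.0000 0.0000
    outer loop
      vertex 0.0 18.4 0.0
      vertex 0.0 0.0 0.0
      vertex 0.0 0.0 22.3
    endloop
  endfacet
  facet normal -1.0000 0.0000 0.0000
    outer loop
      vertex 0.0 18.4 0.0
      vertex 0.0 0.0 22.3
      vertex 0.0 18.4 22.3
    endloop
  endfacet
endsolid part

The G0 Z moves step by Δz≈4.5 mm. Every layer's G1 loop is the same polygon, so the solid is a straight extrusion of it from z=0 to z≈22.3. Closing with flat bottom and top caps and triangulating gives 20 facets — an L-shaped prism: outer 25.2 × 18.4 mm, arm thicknesses ≈ 3.6 mm (horizontal) and 7.3 mm (vertical), extruded 22.3 mm in z.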